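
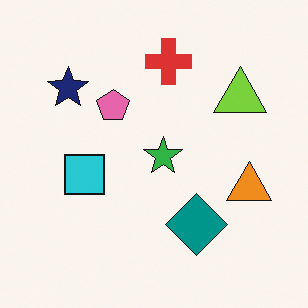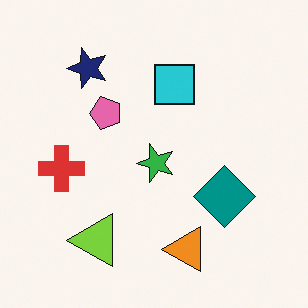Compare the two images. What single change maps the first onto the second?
The image was transposed (reflected across the top-left ↔ bottom-right diagonal).

Shapes have swapped their row and column positions — what was in the top-right is now in the bottom-left — a diagonal reflection.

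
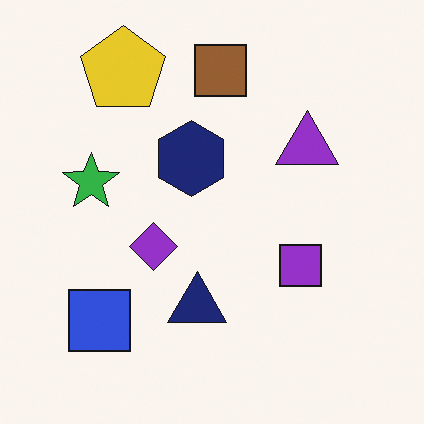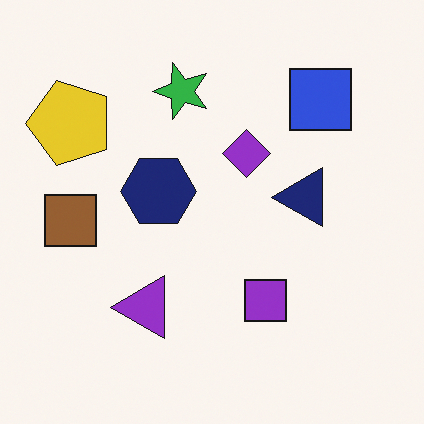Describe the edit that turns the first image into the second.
The transformation is: transposed (reflected across the top-left ↔ bottom-right diagonal).

Shapes have swapped their row and column positions — what was in the top-right is now in the bottom-left — a diagonal reflection.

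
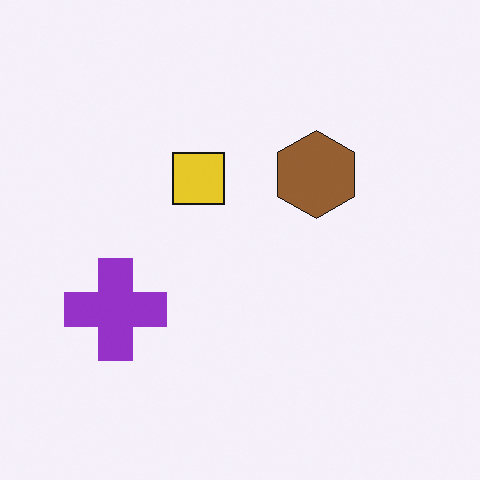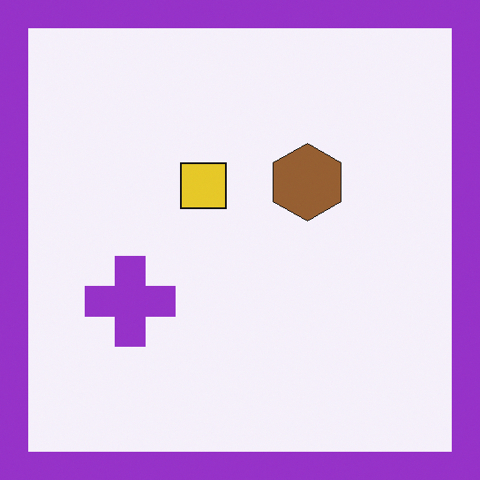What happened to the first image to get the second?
This is the original image framed with a purple border.

A solid purple frame runs around the edge of the second image, with the content slightly shrunk inside it.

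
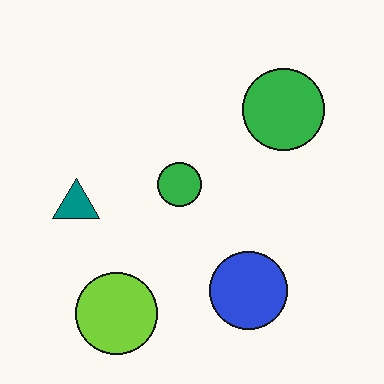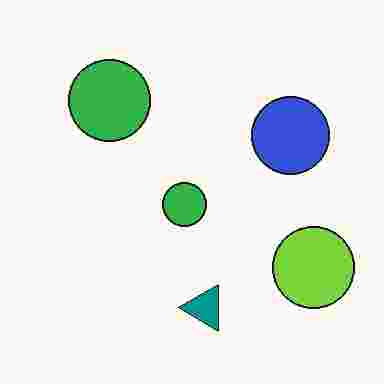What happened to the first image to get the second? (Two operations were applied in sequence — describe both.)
This is the original image rotated 90° counter-clockwise, then degraded with heavy JPEG compression.

The lime circle sits in the bottom-left of the first image and the bottom-right of the second — consistent with a whole-image 90° counter-clockwise rotation. Blocky 8×8 compression artifacts appear around shape edges and the flat background shows ringing — characteristic JPEG degradation.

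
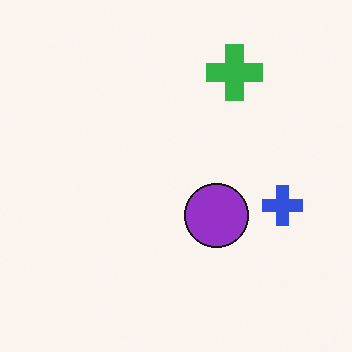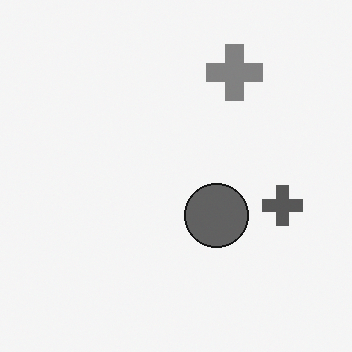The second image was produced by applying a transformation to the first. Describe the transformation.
The transformation is: converted to grayscale.

All color is removed — every shape is now a shade of grey.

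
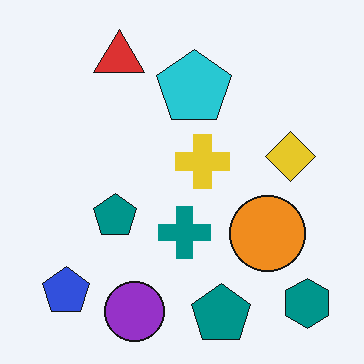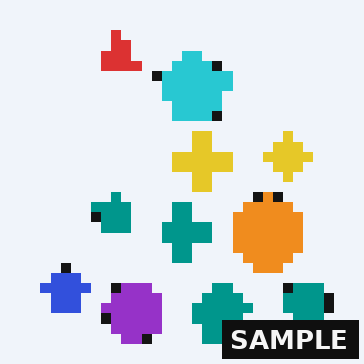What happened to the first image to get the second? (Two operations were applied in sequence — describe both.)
The transformation is: heavily pixelated into large blocks, then watermarked with the text "SAMPLE" in the lower-right corner.

Shapes are reduced to large square blocks; fine edges and outlines are lost — a downscale-then-upscale (mosaic) effect. A dark label reading "SAMPLE" appears in the lower-right corner.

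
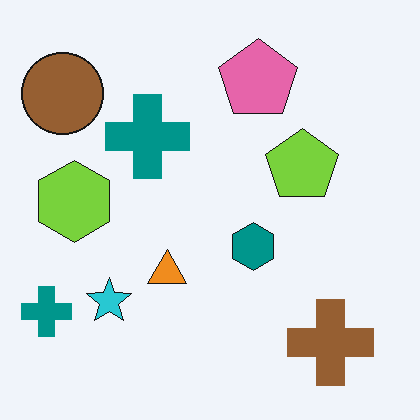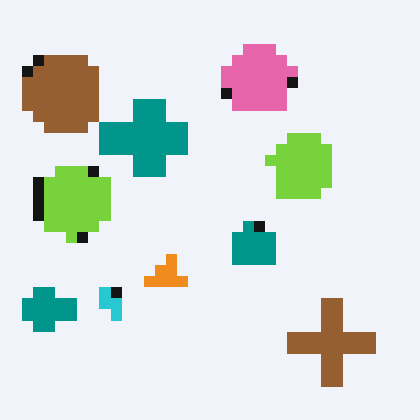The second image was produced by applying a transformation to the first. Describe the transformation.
This is the original image coarsely pixelated.

Shapes are reduced to large square blocks; fine edges and outlines are lost — a downscale-then-upscale (mosaic) effect.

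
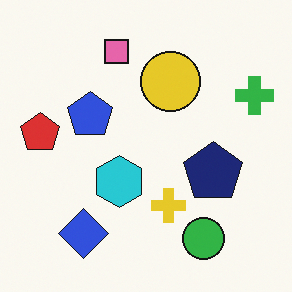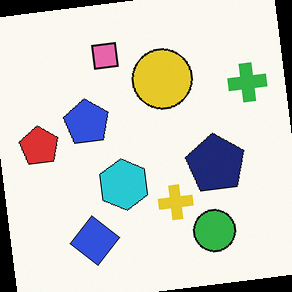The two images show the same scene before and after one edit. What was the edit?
It was rotated counter-clockwise by a few degrees.

Every shape is tilted by the same angle and the image corners show triangular fill wedges — a whole-image rotation by a non-right angle.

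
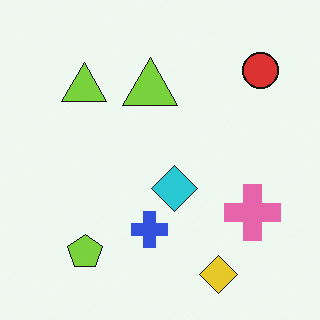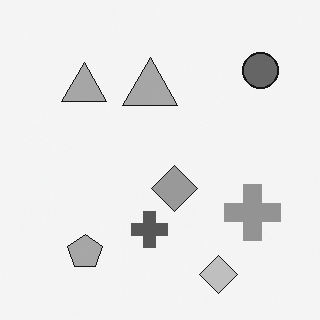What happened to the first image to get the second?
The second image is the first converted to grayscale.

All color is removed — every shape is now a shade of grey.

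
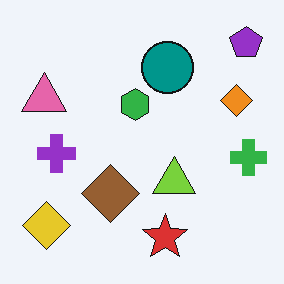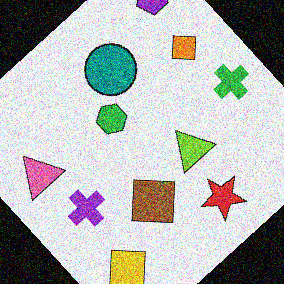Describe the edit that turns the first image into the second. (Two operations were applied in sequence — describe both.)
It was rotated counter-clockwise by a large amount — several tens of degrees, then degraded with heavy additive noise.

Every shape is tilted by the same angle and the image corners show triangular fill wedges — a whole-image rotation by a non-right angle. Random speckle covers the whole image, including the flat background.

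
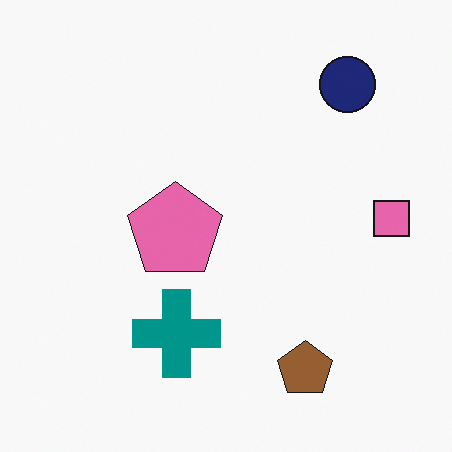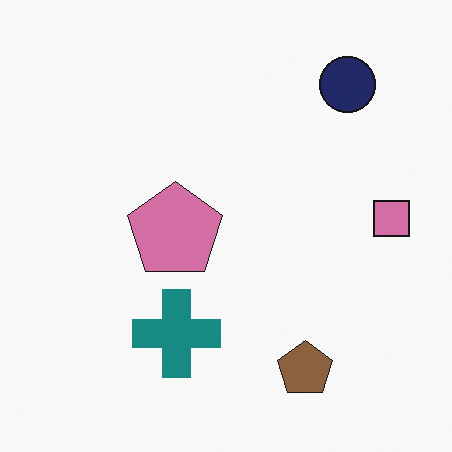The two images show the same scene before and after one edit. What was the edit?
The image was slightly desaturated.

All colors are more muted and greyish — a global saturation change.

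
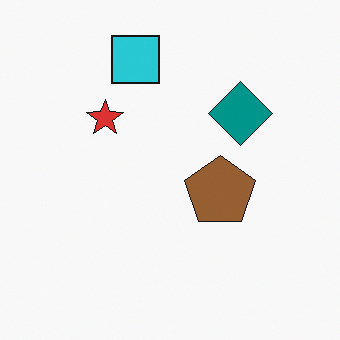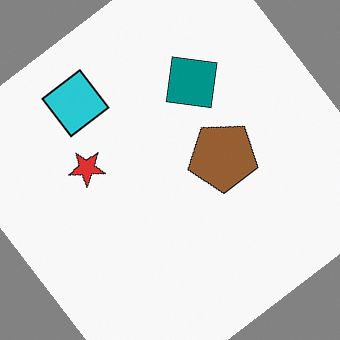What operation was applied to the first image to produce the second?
It was rotated counter-clockwise by a large amount — several tens of degrees.

Every shape is tilted by the same angle and the image corners show triangular fill wedges — a whole-image rotation by a non-right angle.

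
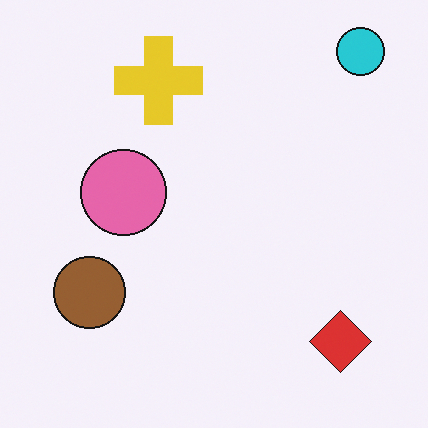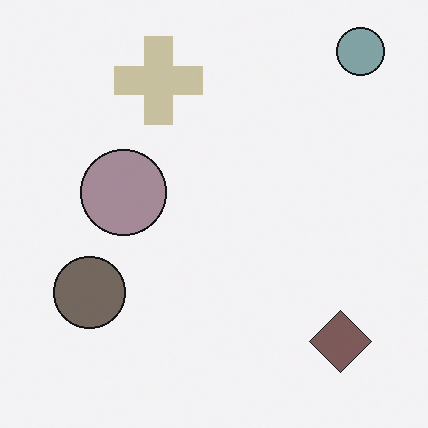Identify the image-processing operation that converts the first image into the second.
This is the original image heavily desaturated.

All colors are more muted and greyish — a global saturation change.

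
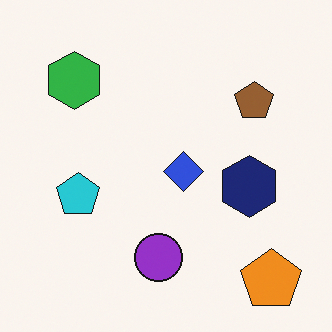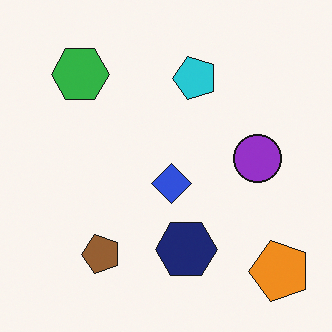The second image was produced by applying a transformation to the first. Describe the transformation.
Transposed (reflected across the top-left ↔ bottom-right diagonal).

Shapes have swapped their row and column positions — what was in the top-right is now in the bottom-left — a diagonal reflection.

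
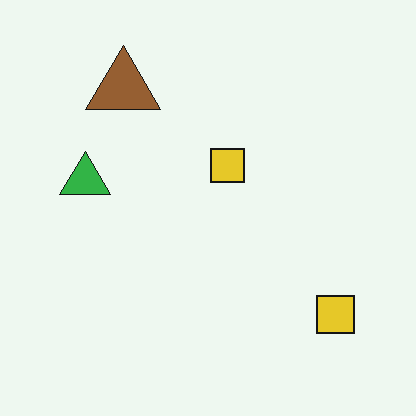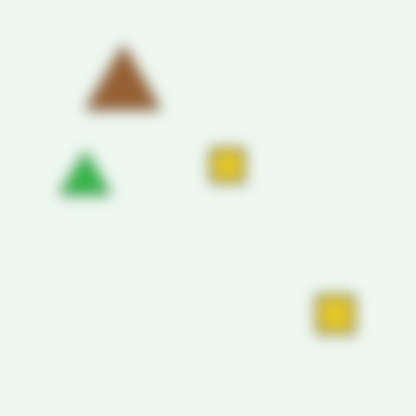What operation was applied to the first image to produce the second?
The second image is the first heavily blurred.

Shape edges and outlines are uniformly softened across the whole image.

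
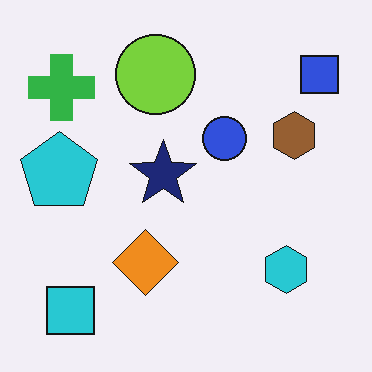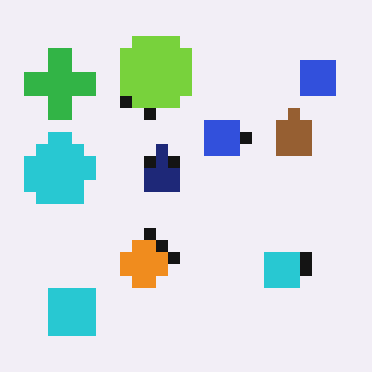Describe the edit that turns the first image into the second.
It was heavily pixelated into large blocks.

Shapes are reduced to large square blocks; fine edges and outlines are lost — a downscale-then-upscale (mosaic) effect.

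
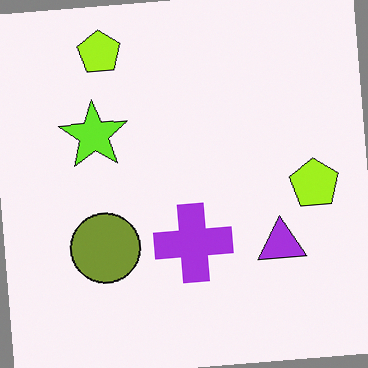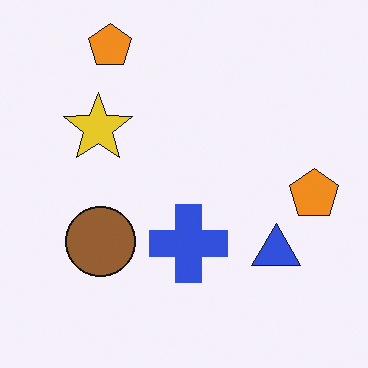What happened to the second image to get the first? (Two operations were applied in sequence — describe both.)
This is the original image rotated counter-clockwise by a few degrees, then hue-shifted slightly.

Every shape is tilted by the same angle and the image corners show triangular fill wedges — a whole-image rotation by a non-right angle. Every shape's color has rotated by the same amount around the hue wheel — a uniform hue shift.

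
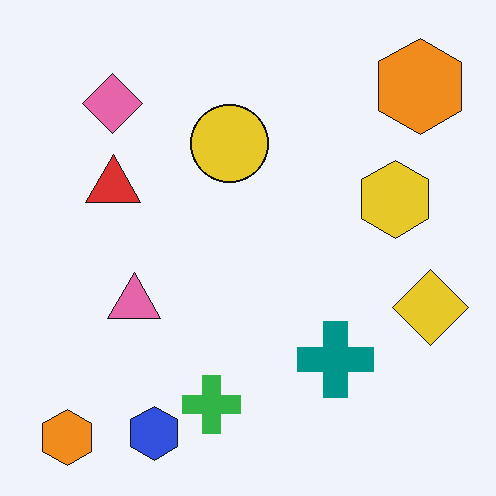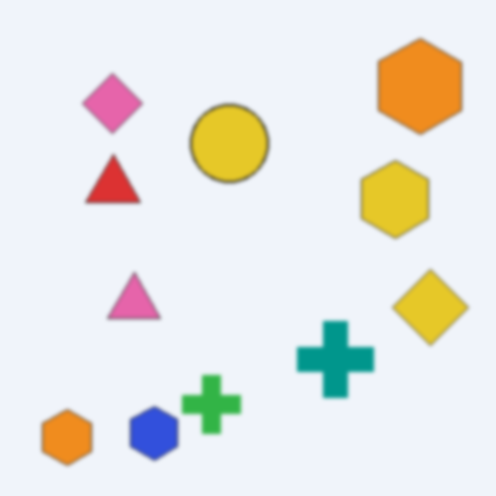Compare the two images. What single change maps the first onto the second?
The image was lightly blurred.

Shape edges and outlines are uniformly softened across the whole image.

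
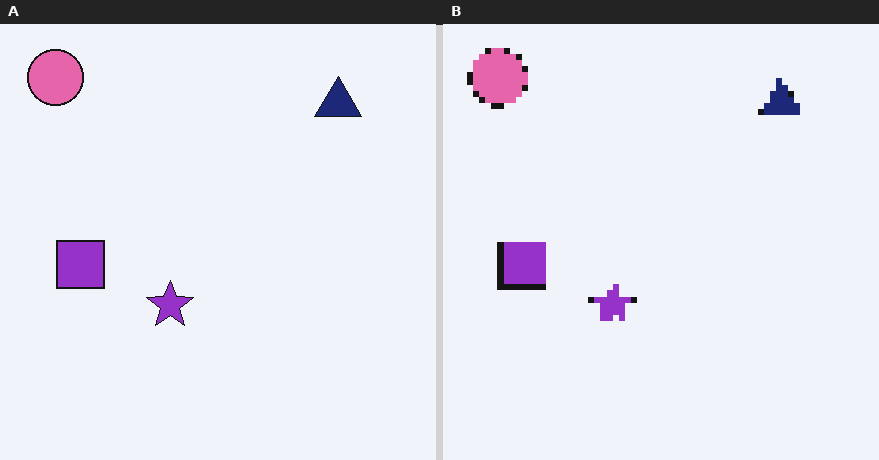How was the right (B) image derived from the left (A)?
It was moderately pixelated.

Shapes are reduced to large square blocks; fine edges and outlines are lost — a downscale-then-upscale (mosaic) effect.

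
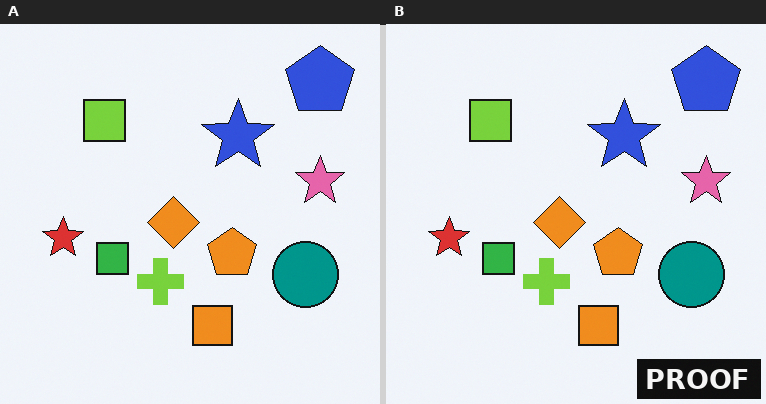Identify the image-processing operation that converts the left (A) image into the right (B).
Watermarked with the text "PROOF" in the lower-right corner.

A dark label reading "PROOF" appears in the lower-right corner.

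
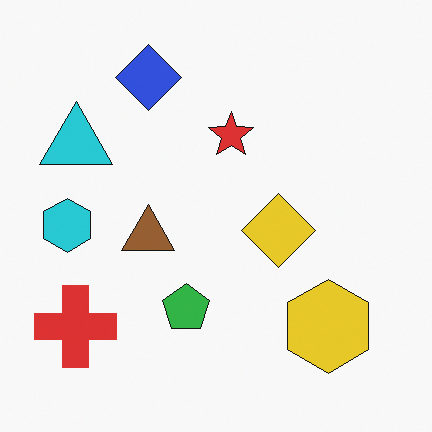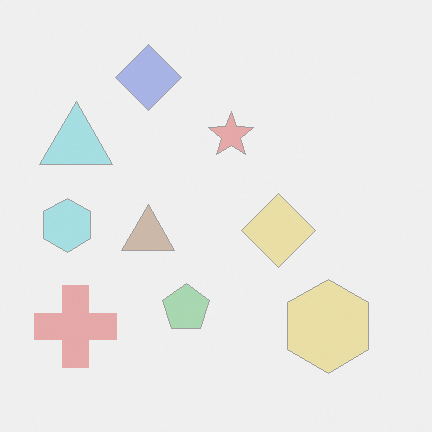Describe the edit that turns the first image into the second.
This is the original image given much lower contrast.

Tones are pushed toward mid-grey across the whole image — a global contrast change.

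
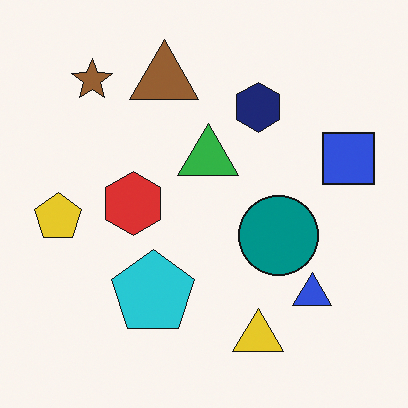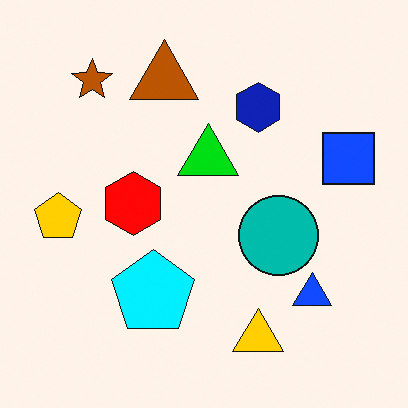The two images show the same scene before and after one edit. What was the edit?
Made much more vivid (saturation change).

All colors are more vivid — a global saturation change.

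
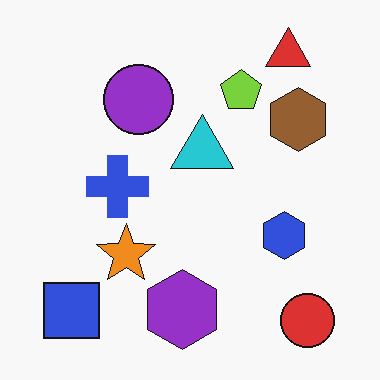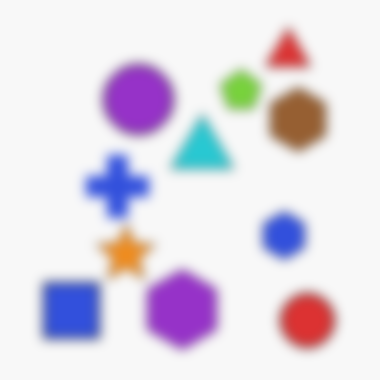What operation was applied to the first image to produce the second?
This is the original image strongly gaussian-blurred.

Shape edges and outlines are uniformly softened across the whole image.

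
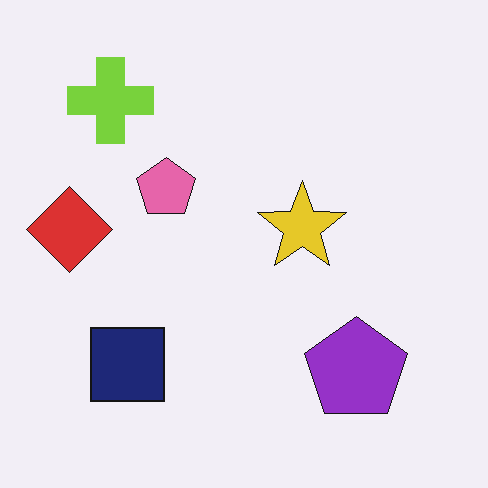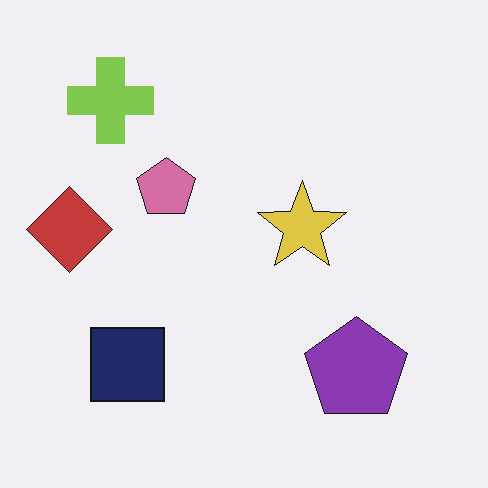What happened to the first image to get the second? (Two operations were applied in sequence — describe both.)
The image was slightly desaturated, then given moderate JPEG compression.

All colors are more muted and greyish — a global saturation change. Blocky 8×8 compression artifacts appear around shape edges and the flat background shows ringing — characteristic JPEG degradation.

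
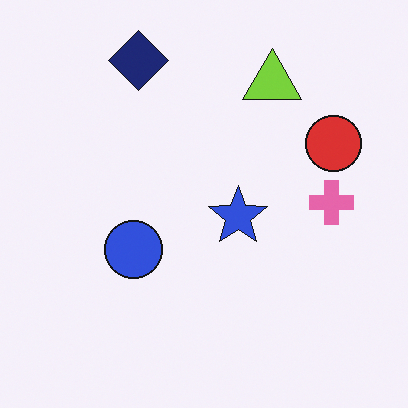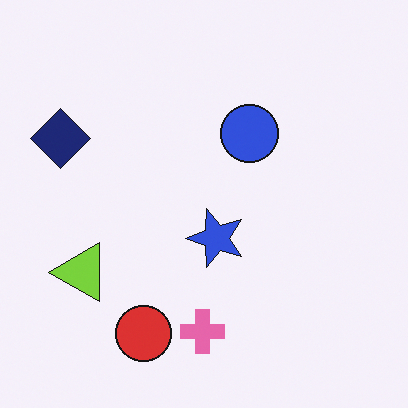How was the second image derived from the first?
Transposed (reflected across the top-left ↔ bottom-right diagonal).

Shapes have swapped their row and column positions — what was in the top-right is now in the bottom-left — a diagonal reflection.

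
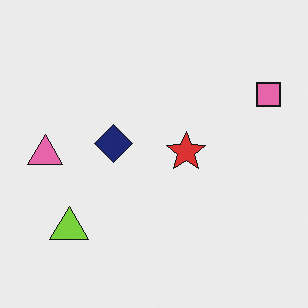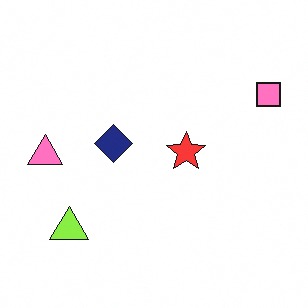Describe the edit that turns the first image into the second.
The image was slightly brightened.

Every pixel — background and shapes alike — is uniformly brightened.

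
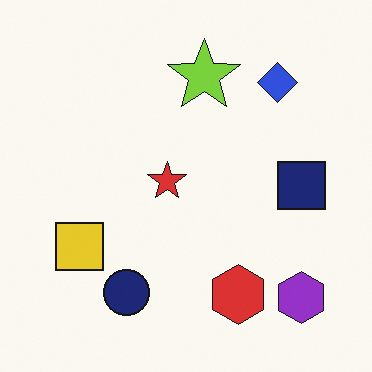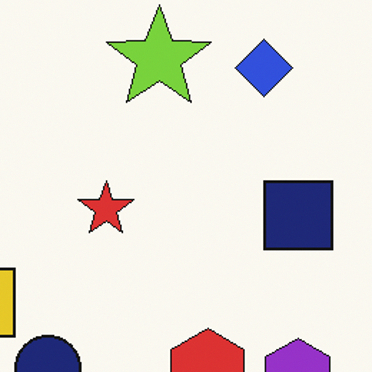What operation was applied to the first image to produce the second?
The second image is the first cropped to a modestly smaller region and rescaled.

The visible shapes are larger and the field of view is narrower; shapes near the original edges may be partly or wholly outside the frame — a crop-and-rescale.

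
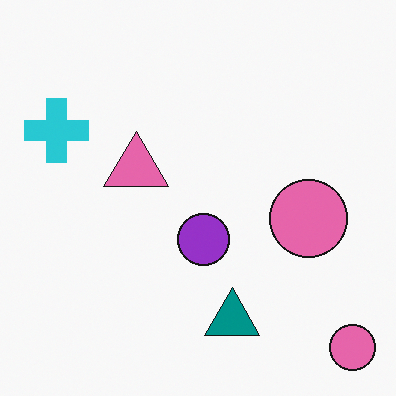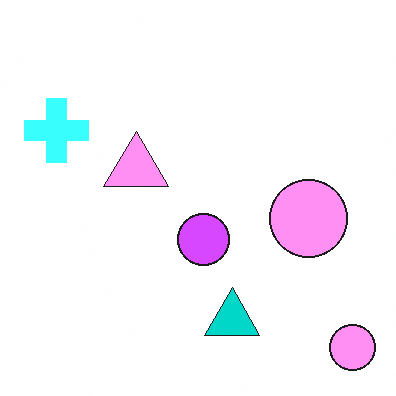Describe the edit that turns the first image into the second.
The transformation is: substantially brightened.

Every pixel — background and shapes alike — is uniformly brightened.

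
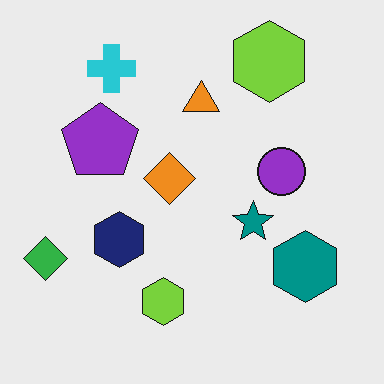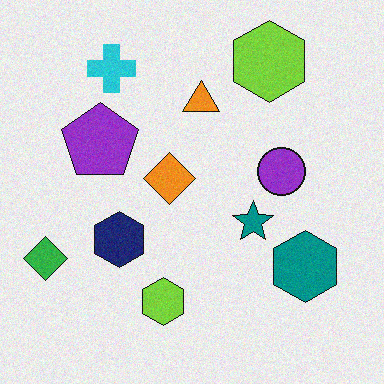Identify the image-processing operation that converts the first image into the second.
The image was degraded with subtle gaussian noise.

Random speckle covers the whole image, including the flat background.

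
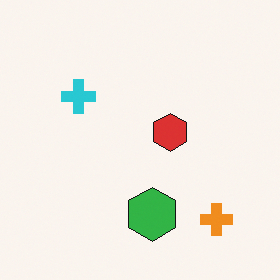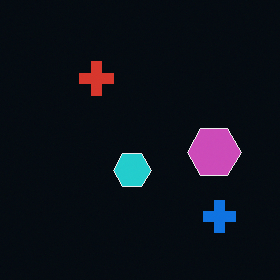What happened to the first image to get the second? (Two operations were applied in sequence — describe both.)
This is the original image transposed (reflected across the top-left ↔ bottom-right diagonal), then color-inverted (negative).

Shapes have swapped their row and column positions — what was in the top-right is now in the bottom-left — a diagonal reflection. The light background has become dark and every shape's color is its complement — a photographic negative.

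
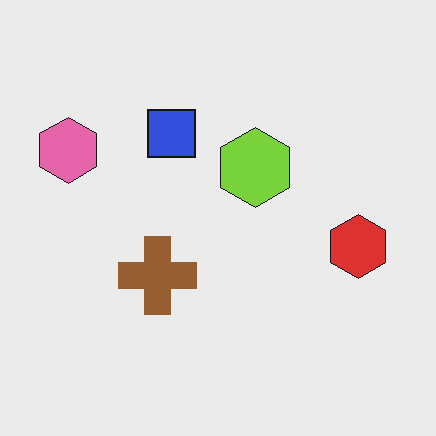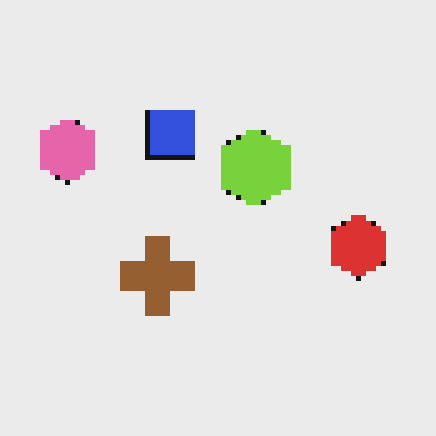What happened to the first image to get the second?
This is the original image lightly pixelated (a mild mosaic effect).

Shapes are reduced to large square blocks; fine edges and outlines are lost — a downscale-then-upscale (mosaic) effect.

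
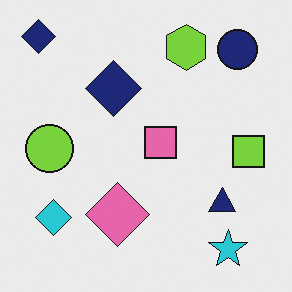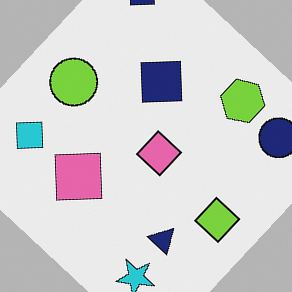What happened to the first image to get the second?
Rotated clockwise by a large amount — several tens of degrees.

Every shape is tilted by the same angle and the image corners show triangular fill wedges — a whole-image rotation by a non-right angle.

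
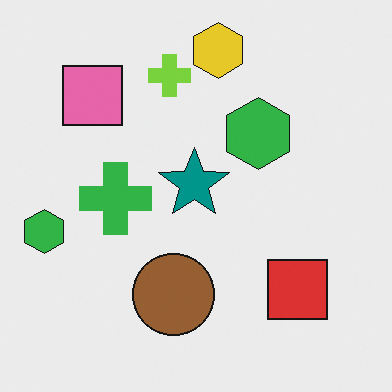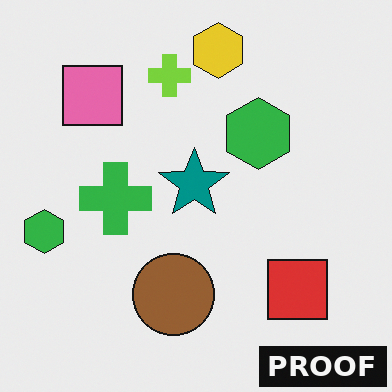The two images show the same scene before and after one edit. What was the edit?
It was watermarked with the text "PROOF" in the lower-right corner.

A dark label reading "PROOF" appears in the lower-right corner.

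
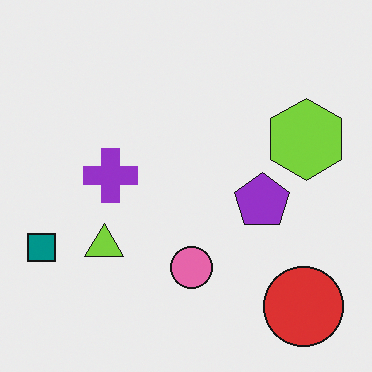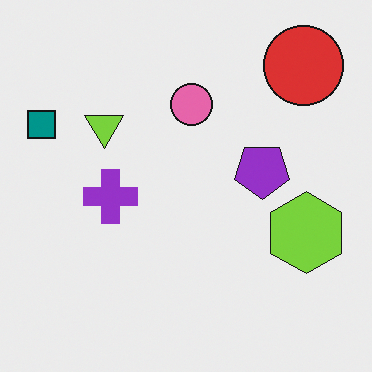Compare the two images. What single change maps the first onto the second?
The second image is the first flipped vertically (top ↔ bottom).

The red circle is in the bottom-right of the first image and the top-right of the second — shapes on opposite sides of the horizontal midline have swapped in a mirror flip.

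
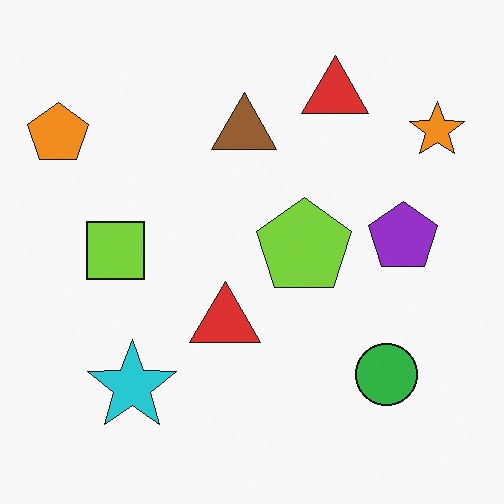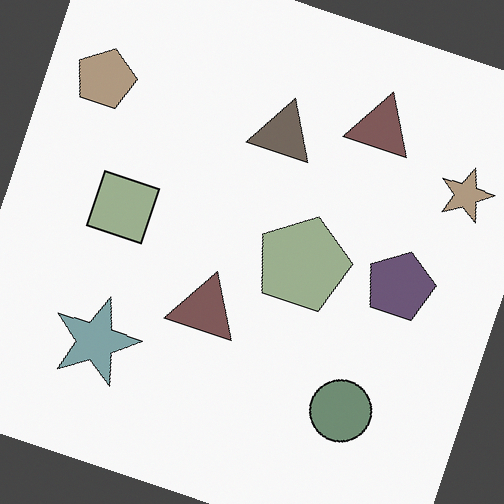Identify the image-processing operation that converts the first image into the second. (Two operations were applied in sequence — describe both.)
Made much more muted (saturation change), then rotated clockwise by a clearly visible amount.

All colors are more muted and greyish — a global saturation change. Every shape is tilted by the same angle and the image corners show triangular fill wedges — a whole-image rotation by a non-right angle.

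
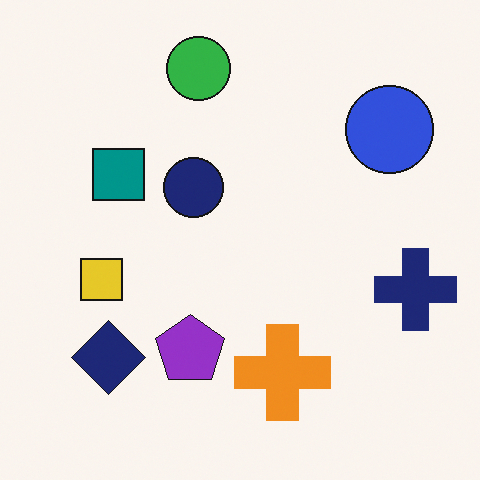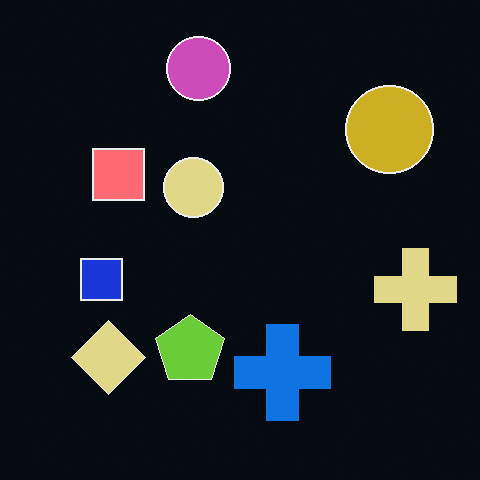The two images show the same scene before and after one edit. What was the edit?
The image was color-inverted (negative).

The light background has become dark and every shape's color is its complement — a photographic negative.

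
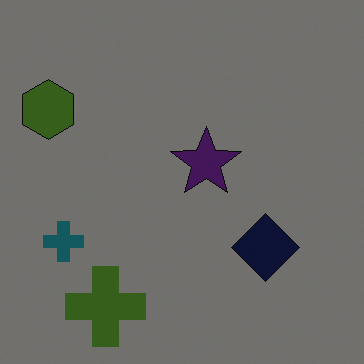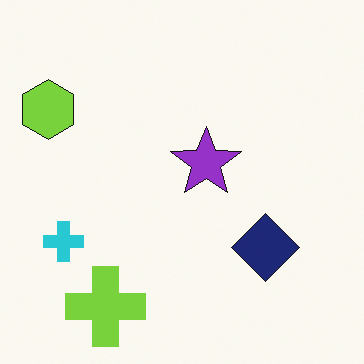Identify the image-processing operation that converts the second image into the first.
This is the original image noticeably darkened.

Every pixel — background and shapes alike — is uniformly darkened.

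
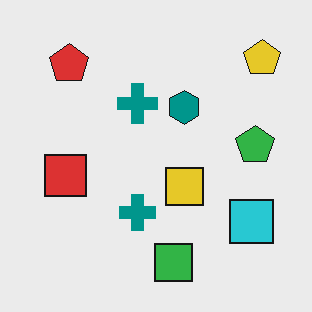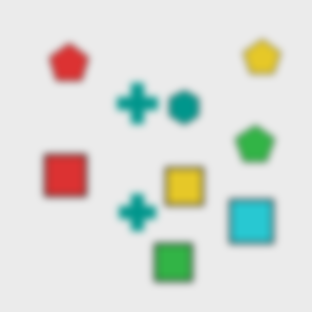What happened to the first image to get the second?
It was moderately blurred.

Shape edges and outlines are uniformly softened across the whole image.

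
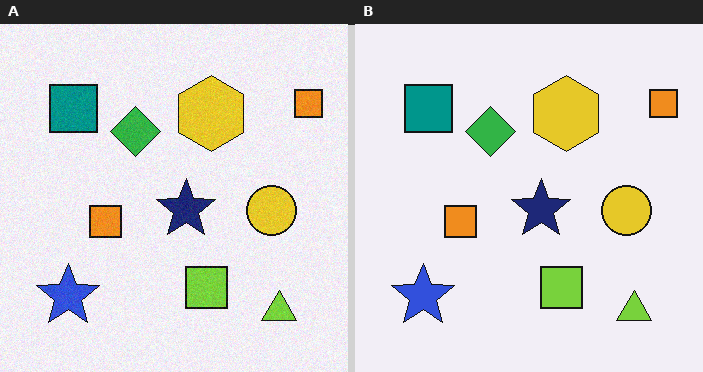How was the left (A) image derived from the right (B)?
Degraded with subtle gaussian noise.

Random speckle covers the whole image, including the flat background.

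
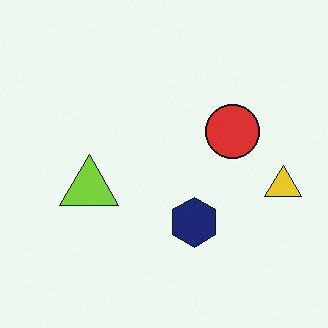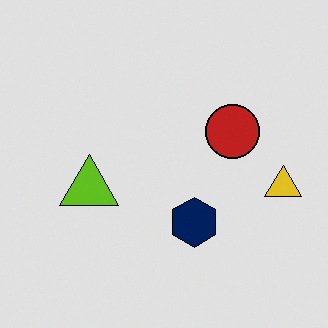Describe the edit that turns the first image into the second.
The transformation is: posterized to a reduced palette.

Each flat color has snapped to a coarser quantized level — most visibly, the near-white background has dropped to a flat grey.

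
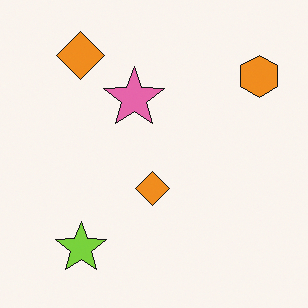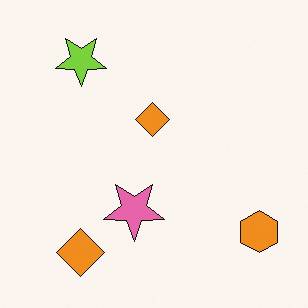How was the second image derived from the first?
The image was flipped vertically (top ↔ bottom).

The lime star is in the bottom-left of the first image and the top-left of the second — shapes on opposite sides of the horizontal midline have swapped in a mirror flip.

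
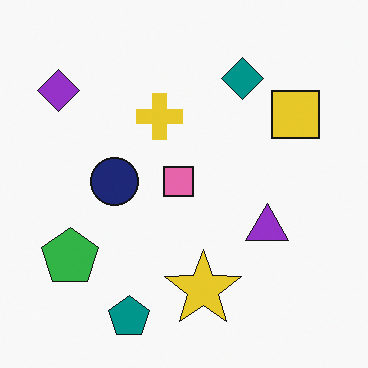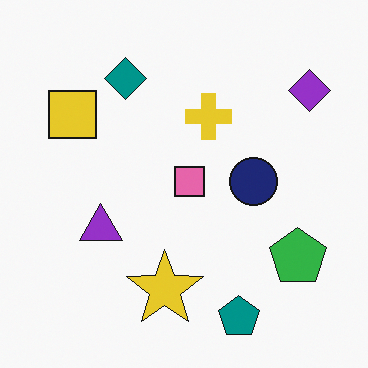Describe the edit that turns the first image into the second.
Flipped horizontally (left ↔ right).

The purple diamond is in the top-left of the first image and the top-right of the second — shapes on opposite sides of the vertical midline have swapped in a mirror flip.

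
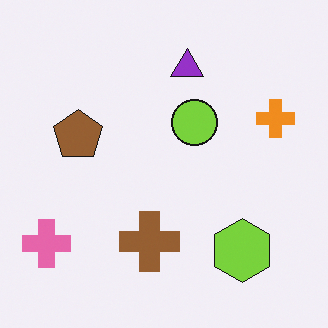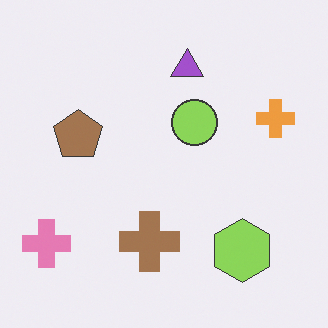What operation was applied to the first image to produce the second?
The transformation is: given slightly reduced contrast.

Tones are pushed toward mid-grey across the whole image — a global contrast change.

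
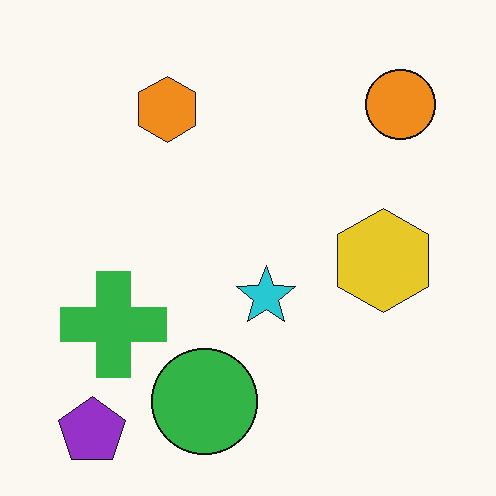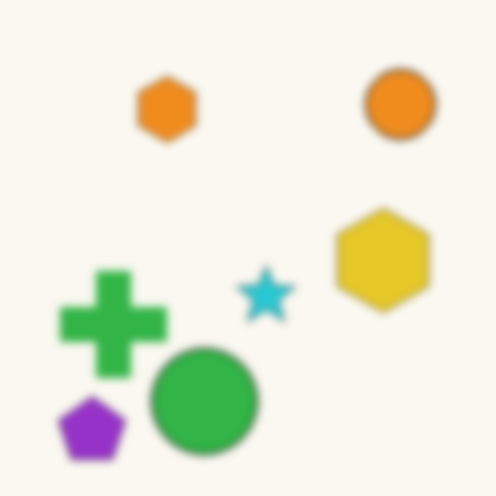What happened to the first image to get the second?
This is the original image moderately blurred.

Shape edges and outlines are uniformly softened across the whole image.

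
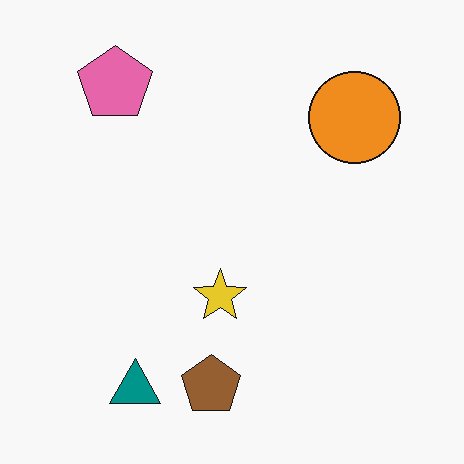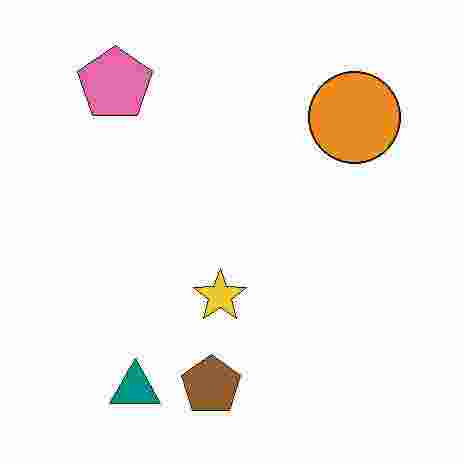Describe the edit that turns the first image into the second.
The image was degraded with heavy JPEG compression.

Blocky 8×8 compression artifacts appear around shape edges and the flat background shows ringing — characteristic JPEG degradation.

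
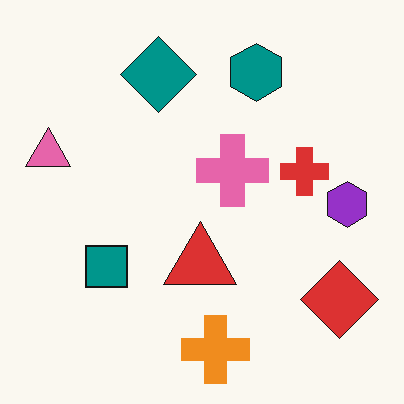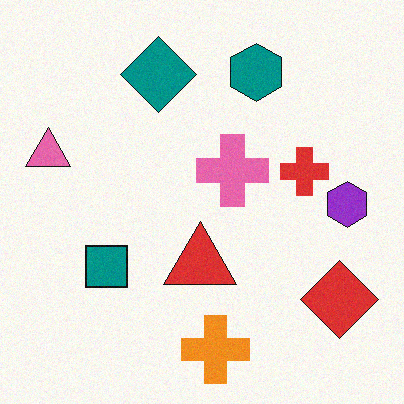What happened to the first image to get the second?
The second image is the first degraded with a light layer of grain.

Random speckle covers the whole image, including the flat background.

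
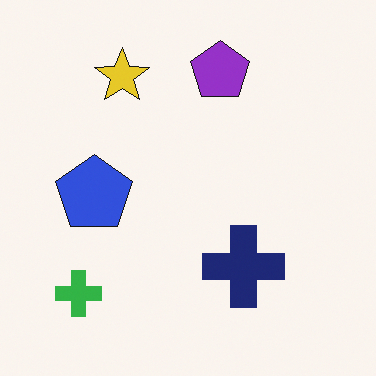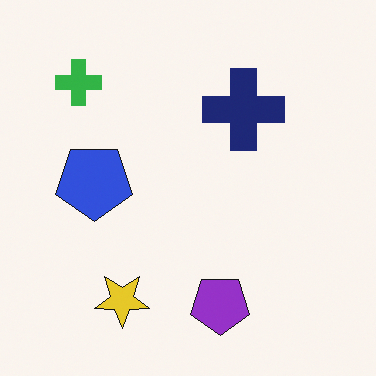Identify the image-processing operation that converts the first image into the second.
It was flipped vertically (top ↔ bottom).

The purple pentagon is in the top of the first image and the bottom of the second — shapes on opposite sides of the horizontal midline have swapped in a mirror flip.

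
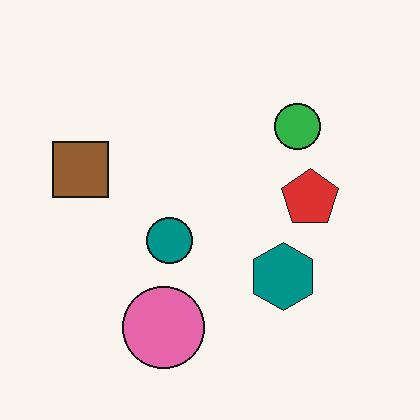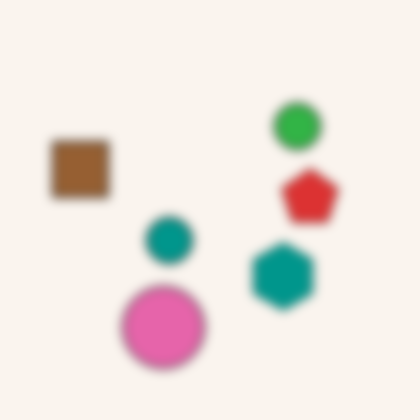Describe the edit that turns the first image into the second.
The image was heavily blurred.

Shape edges and outlines are uniformly softened across the whole image.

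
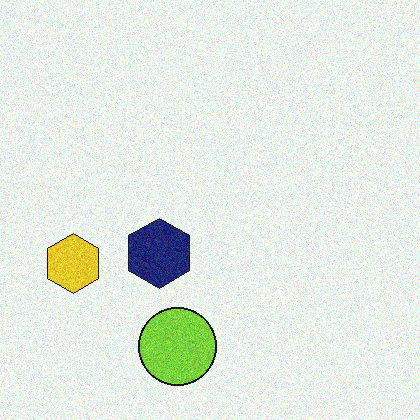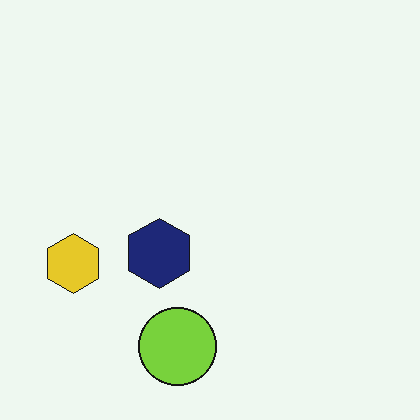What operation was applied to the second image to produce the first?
Degraded with visible gaussian noise.

Random speckle covers the whole image, including the flat background.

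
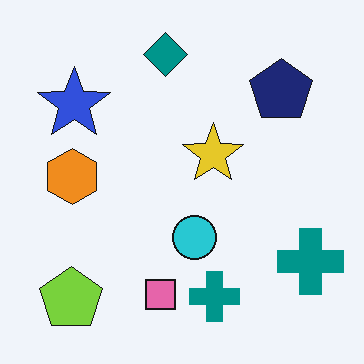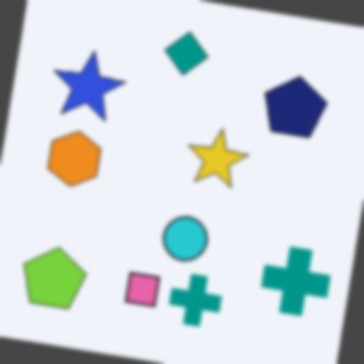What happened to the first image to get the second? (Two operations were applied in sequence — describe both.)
The image was rotated clockwise by a small amount, then lightly blurred.

Every shape is tilted by the same angle and the image corners show triangular fill wedges — a whole-image rotation by a non-right angle. Shape edges and outlines are uniformly softened across the whole image.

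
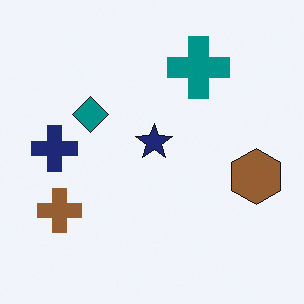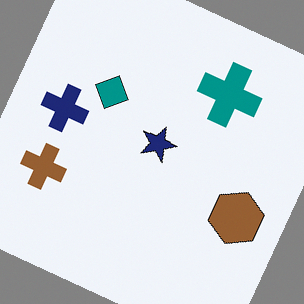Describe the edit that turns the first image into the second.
The image was rotated clockwise by a clearly visible amount.

Every shape is tilted by the same angle and the image corners show triangular fill wedges — a whole-image rotation by a non-right angle.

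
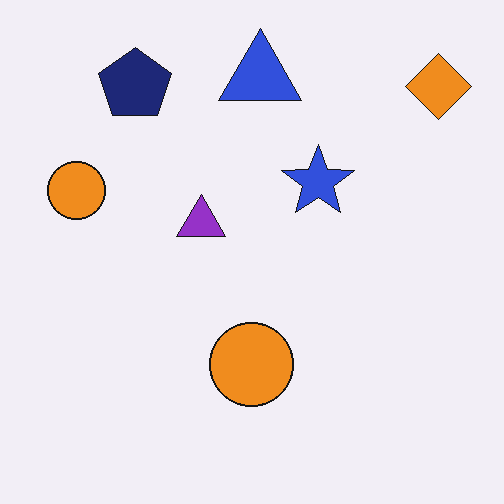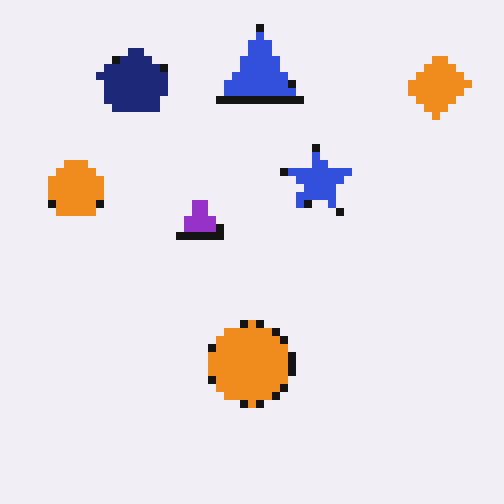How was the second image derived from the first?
This is the original image pixelated into visible square blocks.

Shapes are reduced to large square blocks; fine edges and outlines are lost — a downscale-then-upscale (mosaic) effect.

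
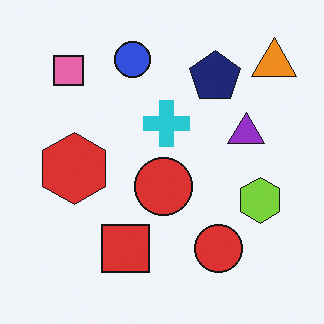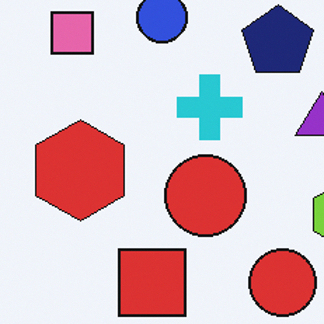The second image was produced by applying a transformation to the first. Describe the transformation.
The second image is the first cropped slightly and scaled back up.

The visible shapes are larger and the field of view is narrower; shapes near the original edges may be partly or wholly outside the frame — a crop-and-rescale.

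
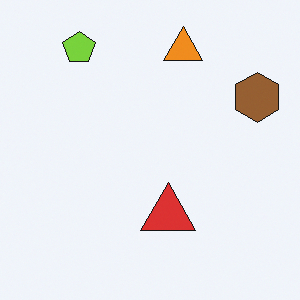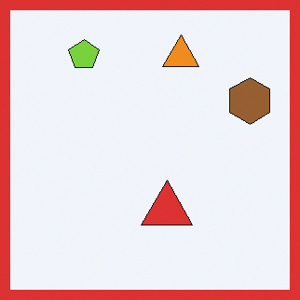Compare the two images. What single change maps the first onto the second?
It was framed with a red border.

A solid red frame runs around the edge of the second image, with the content slightly shrunk inside it.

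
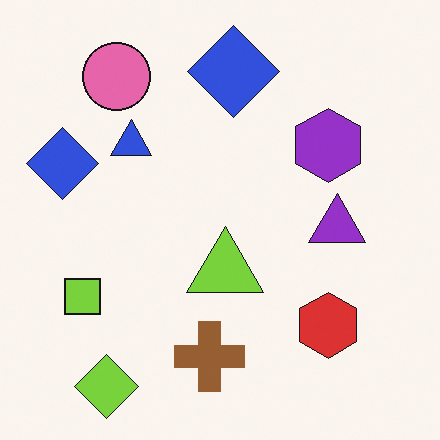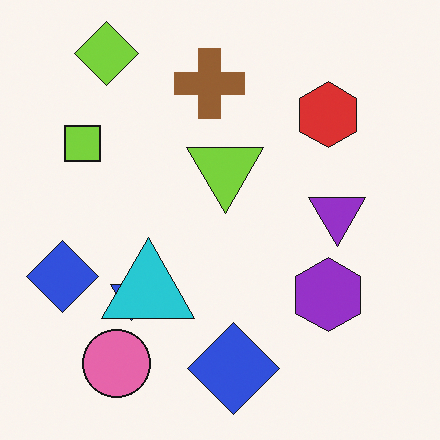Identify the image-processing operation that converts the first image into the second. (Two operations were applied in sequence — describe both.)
The transformation is: flipped vertically (top ↔ bottom), then overlaid with an additional cyan triangle.

The lime diamond is in the bottom-left of the first image and the top-left of the second — shapes on opposite sides of the horizontal midline have swapped in a mirror flip. A cyan triangle appears in the second image that is absent from the first.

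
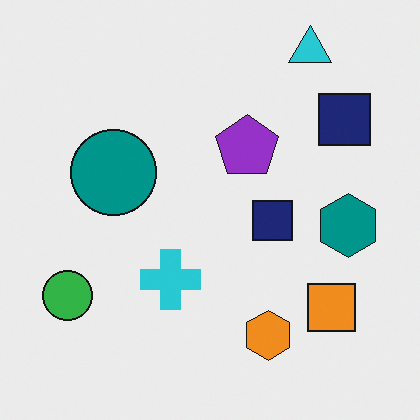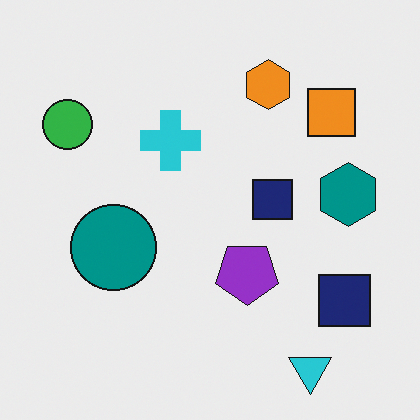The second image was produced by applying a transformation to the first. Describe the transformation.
The image was flipped vertically (top ↔ bottom).

The cyan triangle is in the top-right of the first image and the bottom-right of the second — shapes on opposite sides of the horizontal midline have swapped in a mirror flip.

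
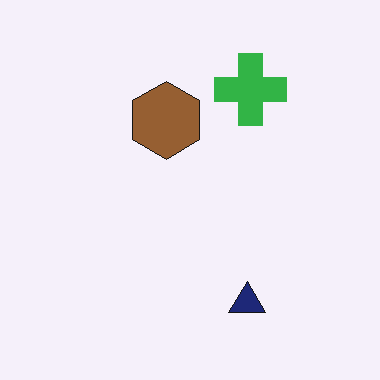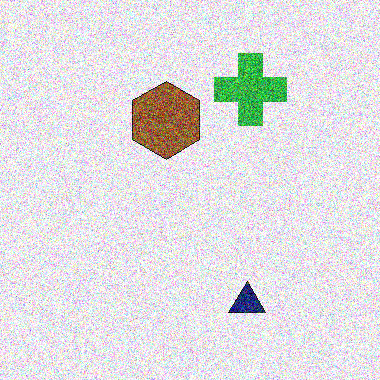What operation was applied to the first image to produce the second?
The second image is the first degraded with strong gaussian noise.

Random speckle covers the whole image, including the flat background.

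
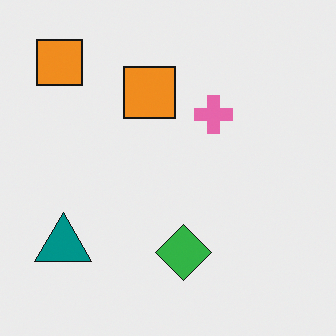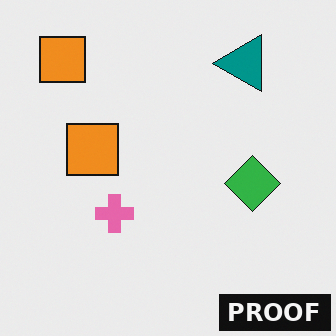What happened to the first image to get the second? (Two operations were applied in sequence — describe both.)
It was transposed (reflected across the top-left ↔ bottom-right diagonal), then watermarked with the text "PROOF" in the lower-right corner.

Shapes have swapped their row and column positions — what was in the top-right is now in the bottom-left — a diagonal reflection. A dark label reading "PROOF" appears in the lower-right corner.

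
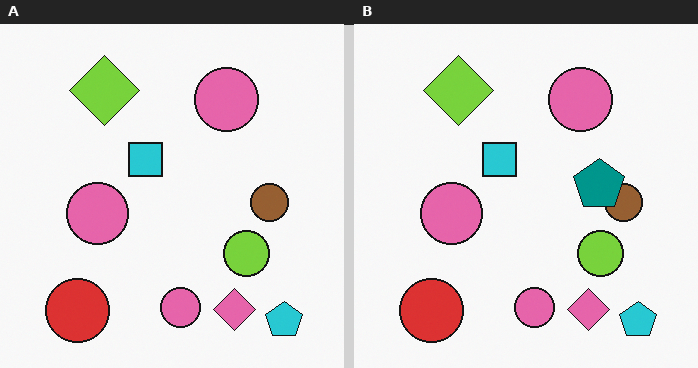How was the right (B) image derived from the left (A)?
The right (B) image is the left (A) overlaid with an additional teal pentagon.

A teal pentagon appears in the right (B) image that is absent from the left (A).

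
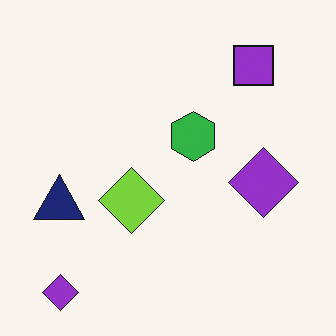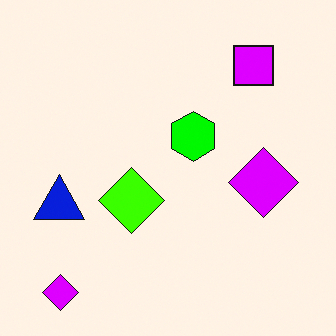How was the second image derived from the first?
The second image is the first heavily oversaturated.

All colors are more vivid — a global saturation change.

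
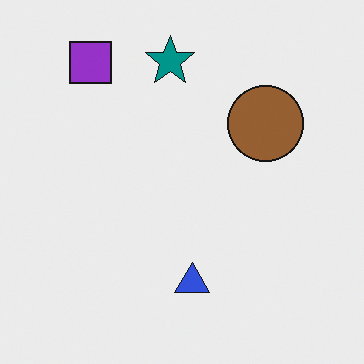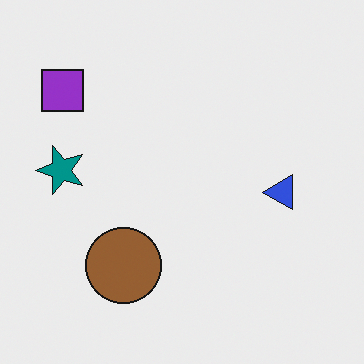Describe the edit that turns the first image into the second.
The image was transposed (reflected across the top-left ↔ bottom-right diagonal).

Shapes have swapped their row and column positions — what was in the top-right is now in the bottom-left — a diagonal reflection.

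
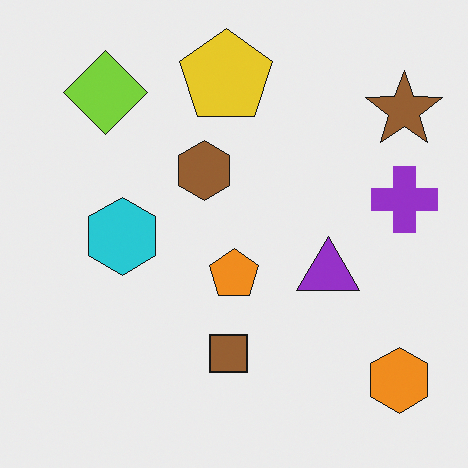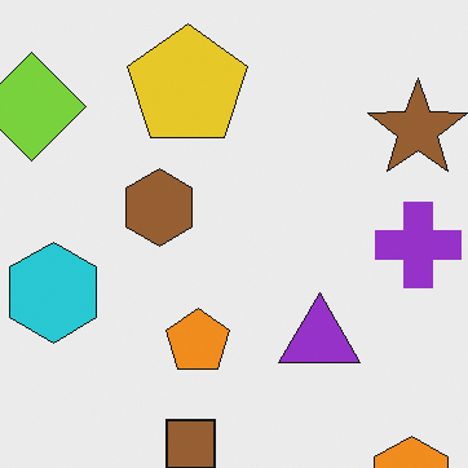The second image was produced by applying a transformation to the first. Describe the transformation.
This is the original image cropped to a modestly smaller region and rescaled.

The visible shapes are larger and the field of view is narrower; shapes near the original edges may be partly or wholly outside the frame — a crop-and-rescale.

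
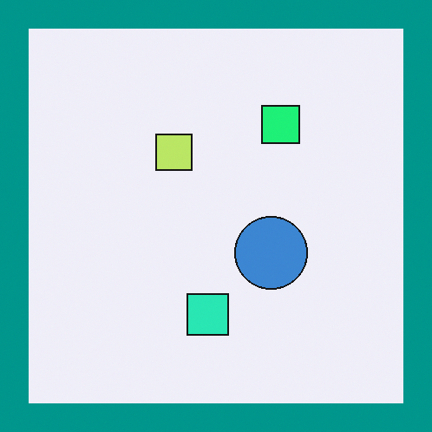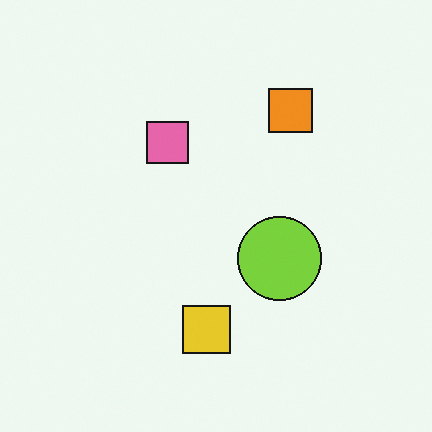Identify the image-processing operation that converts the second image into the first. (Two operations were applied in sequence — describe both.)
Hue-shifted by a moderate amount, then framed with a teal border.

Every shape's color has rotated by the same amount around the hue wheel — a uniform hue shift. A solid teal frame runs around the edge of the first image, with the content slightly shrunk inside it.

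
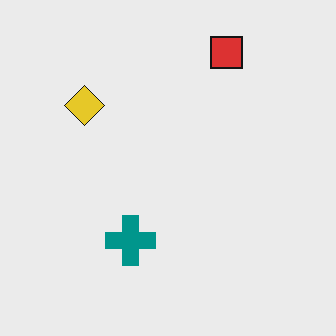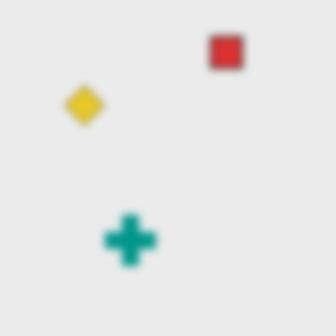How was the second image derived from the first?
The second image is the first moderately blurred.

Shape edges and outlines are uniformly softened across the whole image.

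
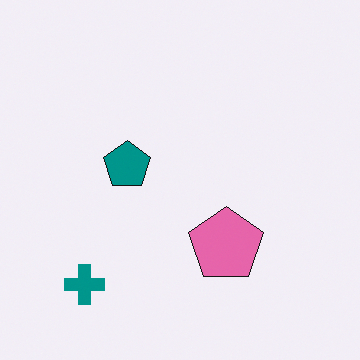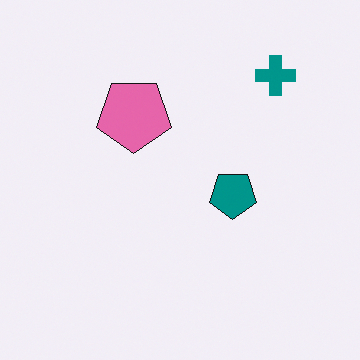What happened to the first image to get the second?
The transformation is: rotated 180°.

The teal cross sits in the bottom-left of the first image and the top-right of the second — consistent with a whole-image 180° rotation.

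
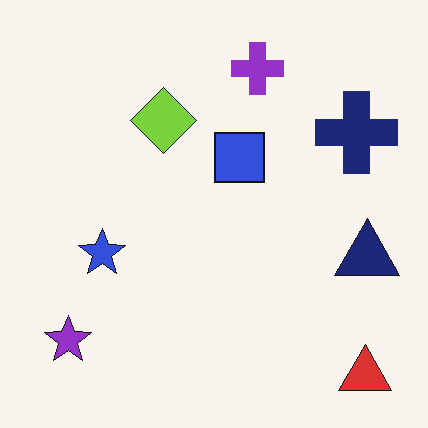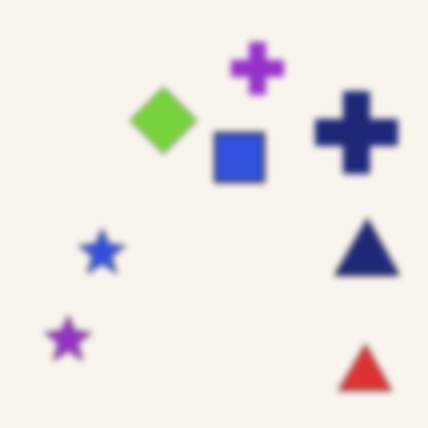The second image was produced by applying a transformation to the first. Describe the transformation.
The second image is the first noticeably gaussian-blurred.

Shape edges and outlines are uniformly softened across the whole image.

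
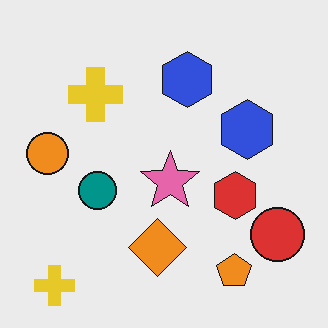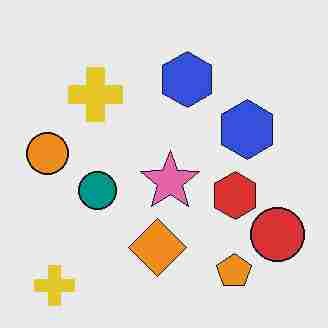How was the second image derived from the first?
It was degraded with heavy JPEG compression.

Blocky 8×8 compression artifacts appear around shape edges and the flat background shows ringing — characteristic JPEG degradation.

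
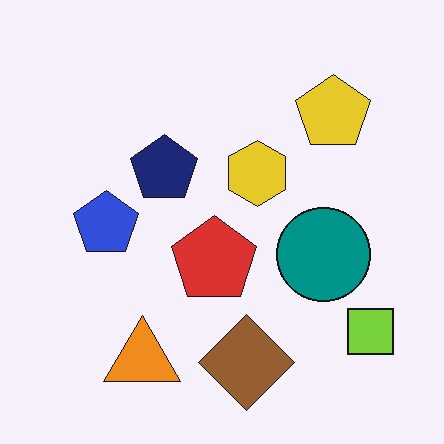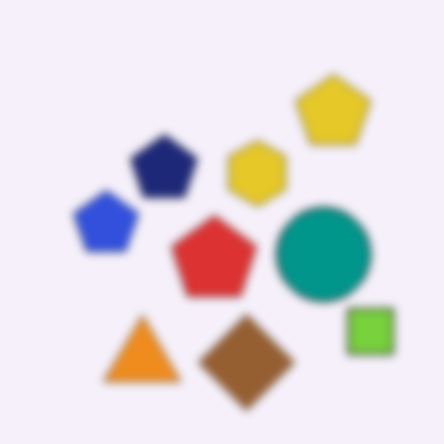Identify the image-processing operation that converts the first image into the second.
This is the original image noticeably gaussian-blurred.

Shape edges and outlines are uniformly softened across the whole image.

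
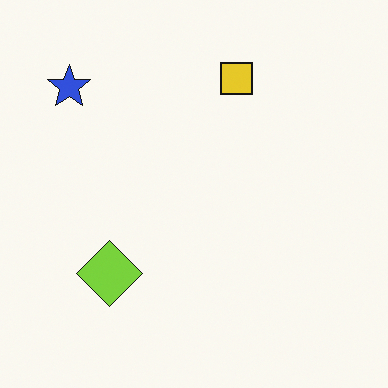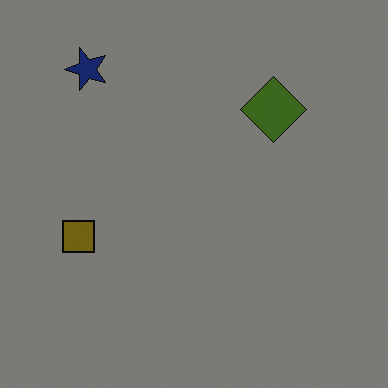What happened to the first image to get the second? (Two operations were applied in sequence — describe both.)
It was transposed (reflected across the top-left ↔ bottom-right diagonal), then darkened a lot.

Shapes have swapped their row and column positions — what was in the top-right is now in the bottom-left — a diagonal reflection. Every pixel — background and shapes alike — is uniformly darkened.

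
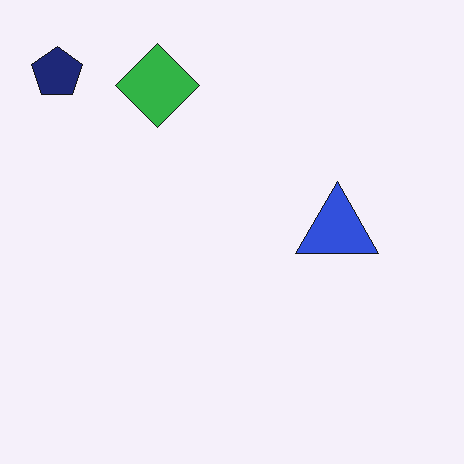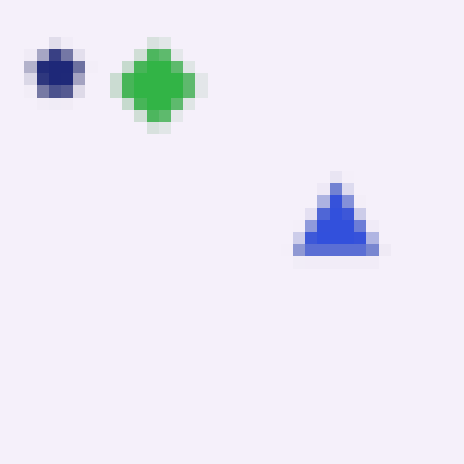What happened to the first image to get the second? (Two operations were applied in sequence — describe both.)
The transformation is: moderately blurred, then heavily pixelated into large blocks.

Shape edges and outlines are uniformly softened across the whole image. Shapes are reduced to large square blocks; fine edges and outlines are lost — a downscale-then-upscale (mosaic) effect.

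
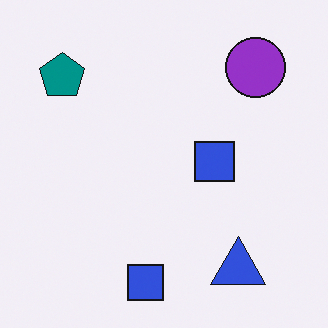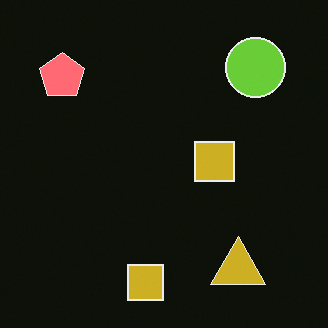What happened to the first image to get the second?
It was color-inverted (negative).

The light background has become dark and every shape's color is its complement — a photographic negative.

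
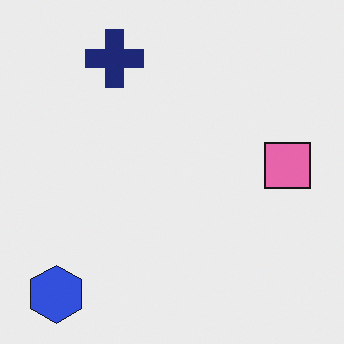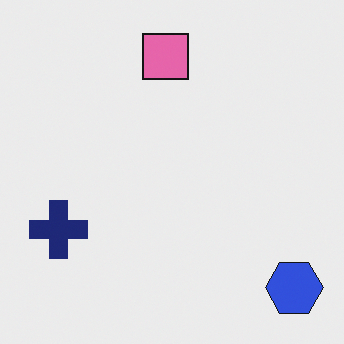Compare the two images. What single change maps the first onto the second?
This is the original image rotated 90° counter-clockwise.

The blue hexagon sits in the bottom-left of the first image and the bottom-right of the second — consistent with a whole-image 90° counter-clockwise rotation.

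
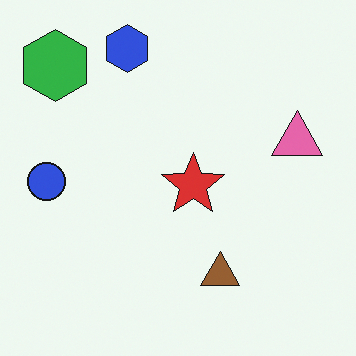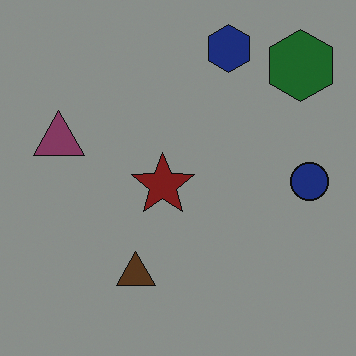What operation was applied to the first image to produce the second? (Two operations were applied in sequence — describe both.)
The transformation is: flipped horizontally (left ↔ right), then substantially darkened.

The blue circle is in the left of the first image and the right of the second — shapes on opposite sides of the vertical midline have swapped in a mirror flip. Every pixel — background and shapes alike — is uniformly darkened.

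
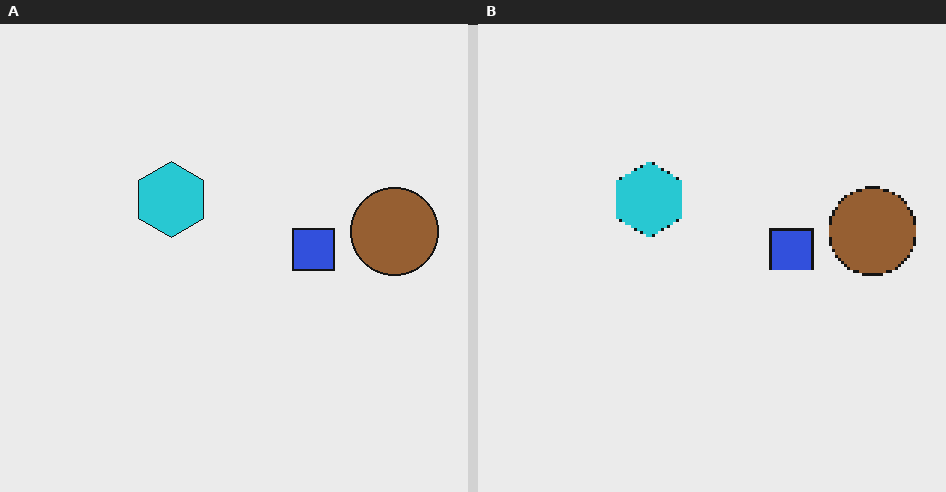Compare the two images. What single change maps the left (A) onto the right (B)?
Mildly pixelated.

Shapes are reduced to large square blocks; fine edges and outlines are lost — a downscale-then-upscale (mosaic) effect.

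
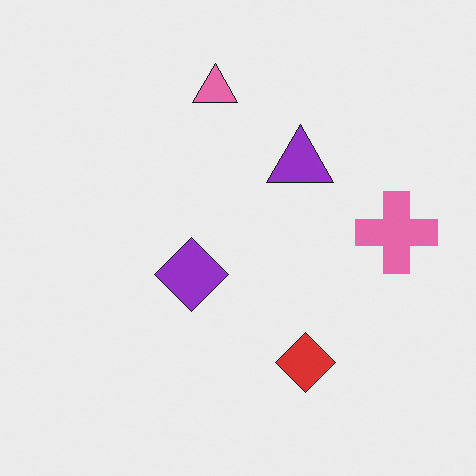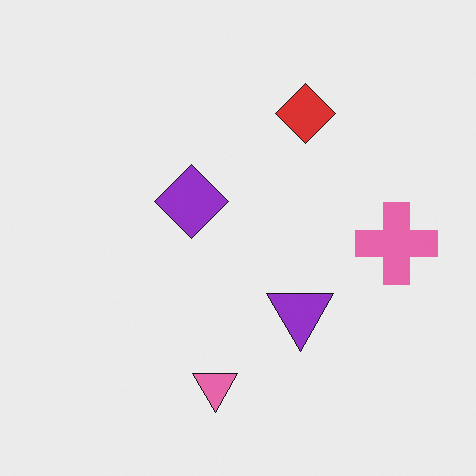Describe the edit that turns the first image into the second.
The transformation is: flipped vertically (top ↔ bottom).

The pink triangle is in the top of the first image and the bottom of the second — shapes on opposite sides of the horizontal midline have swapped in a mirror flip.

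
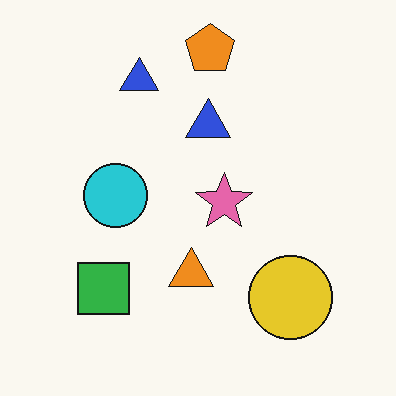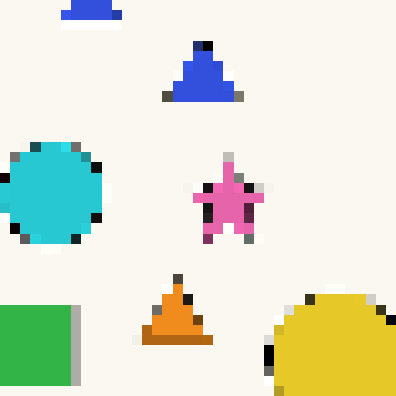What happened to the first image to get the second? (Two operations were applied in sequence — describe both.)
The image was cropped tightly and scaled back up, then heavily pixelated into large blocks.

The visible shapes are larger and the field of view is narrower; shapes near the original edges may be partly or wholly outside the frame — a crop-and-rescale. Shapes are reduced to large square blocks; fine edges and outlines are lost — a downscale-then-upscale (mosaic) effect.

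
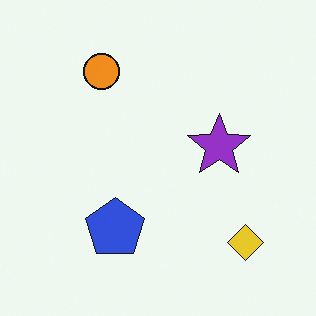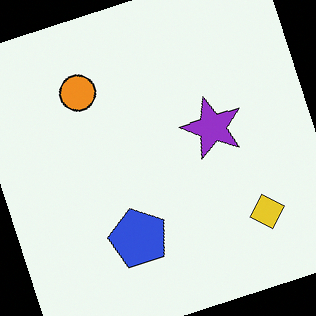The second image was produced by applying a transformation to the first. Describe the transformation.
The second image is the first rotated counter-clockwise by a clearly visible amount.

Every shape is tilted by the same angle and the image corners show triangular fill wedges — a whole-image rotation by a non-right angle.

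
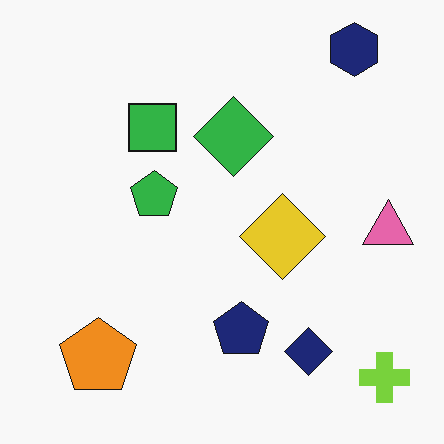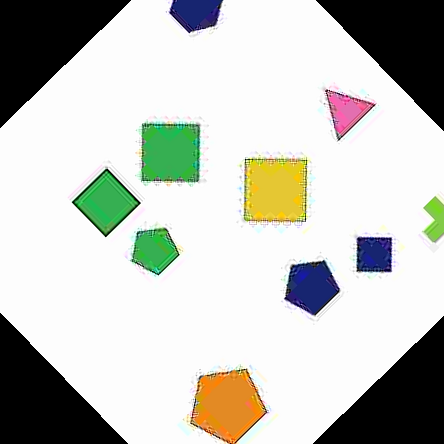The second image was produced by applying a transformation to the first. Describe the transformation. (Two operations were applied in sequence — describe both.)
It was degraded with heavy JPEG compression, then rotated counter-clockwise by a large amount — several tens of degrees.

Blocky 8×8 compression artifacts appear around shape edges and the flat background shows ringing — characteristic JPEG degradation. Every shape is tilted by the same angle and the image corners show triangular fill wedges — a whole-image rotation by a non-right angle.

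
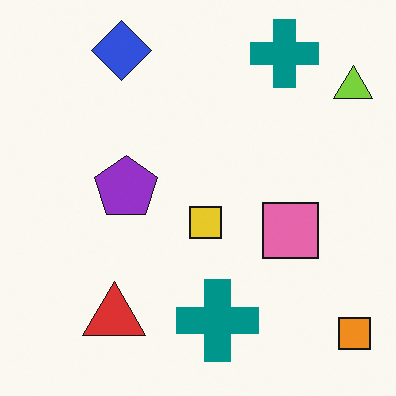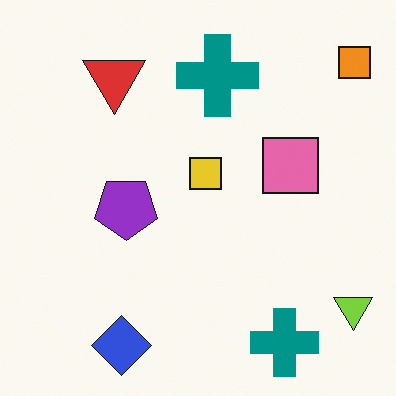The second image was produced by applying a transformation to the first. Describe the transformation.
Flipped vertically (top ↔ bottom).

The blue diamond is in the top-left of the first image and the bottom-left of the second — shapes on opposite sides of the horizontal midline have swapped in a mirror flip.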